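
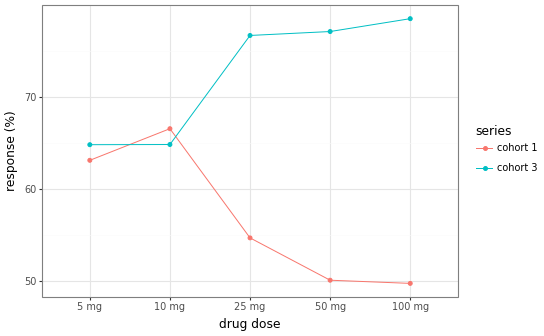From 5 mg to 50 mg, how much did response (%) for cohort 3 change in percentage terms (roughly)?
≈ +15.4%

5 mg ≈ 65, 50 mg ≈ 75; (75 − 65) / 65 ≈ +15.4%.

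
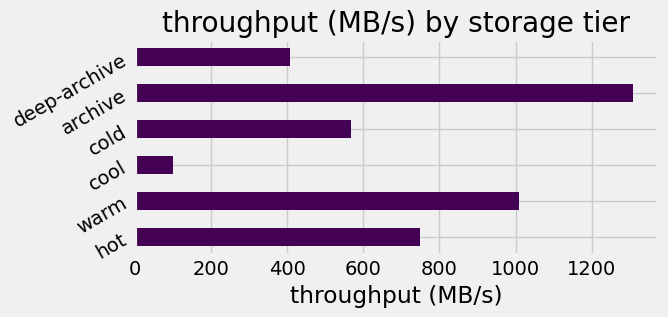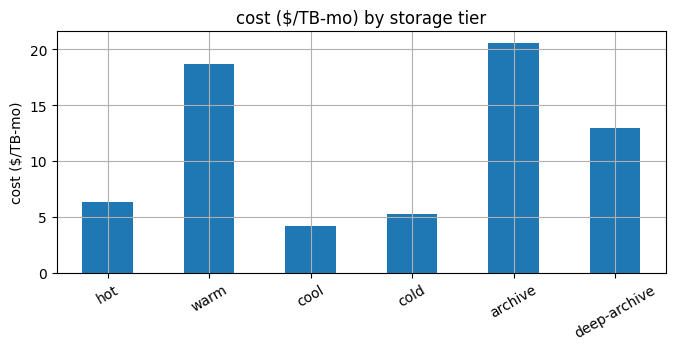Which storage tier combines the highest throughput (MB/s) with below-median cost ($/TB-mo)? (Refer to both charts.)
Chart 2 median cost ($/TB-mo) ≈ 10; below-median storage tiers: hot, cool, cold. Among those, hot has the highest throughput (MB/s) (≈ 800).

hot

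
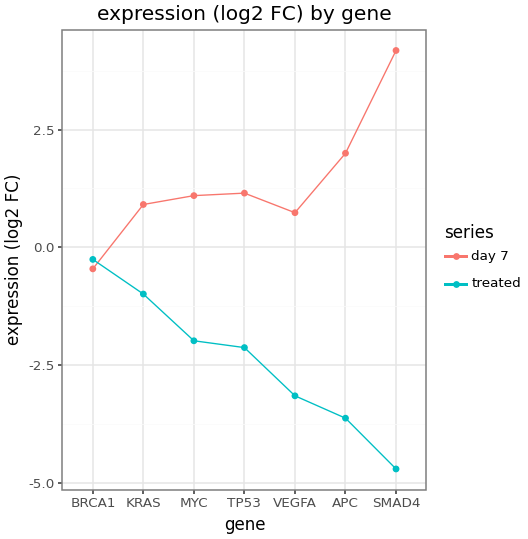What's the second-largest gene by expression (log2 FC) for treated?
KRAS

Top 3 for treated: BRCA1 ≈ 0, KRAS ≈ -1, MYC ≈ -2.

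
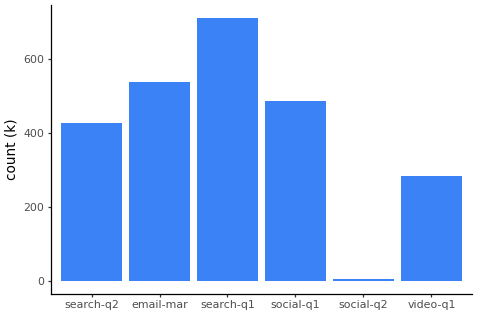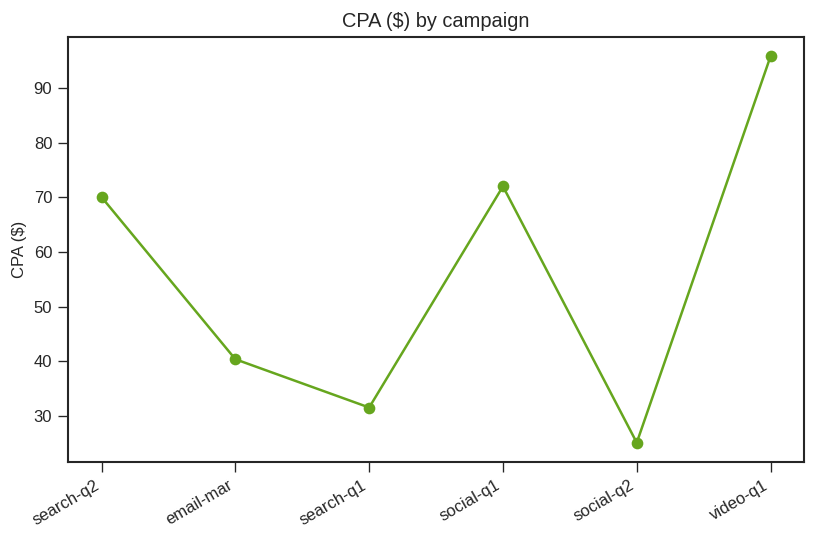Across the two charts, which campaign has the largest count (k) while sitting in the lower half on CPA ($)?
search-q1

Chart 2 median CPA ($) ≈ 60; below-median campaigns: email-mar, search-q1, social-q2. Among those, search-q1 has the highest count (k) (≈ 700).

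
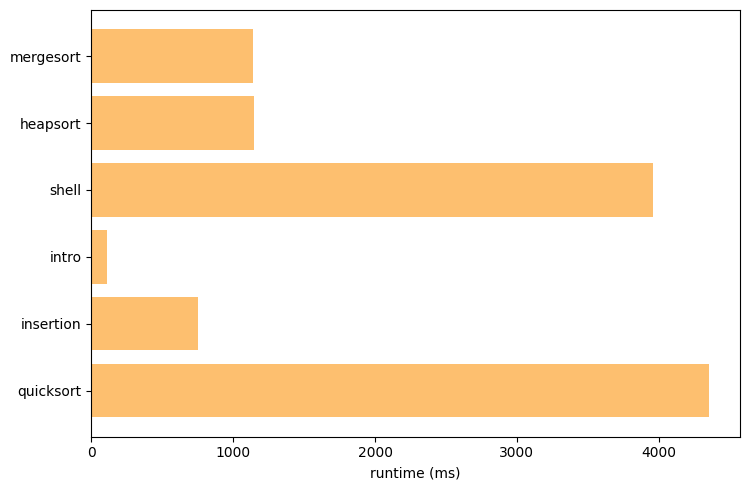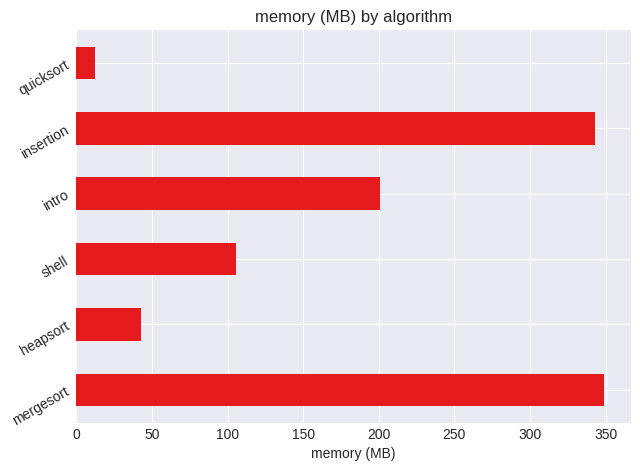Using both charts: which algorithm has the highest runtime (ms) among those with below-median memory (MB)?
quicksort

Chart 2 median memory (MB) ≈ 150; below-median algorithms: heapsort, shell, quicksort. Among those, quicksort has the highest runtime (ms) (≈ 4500).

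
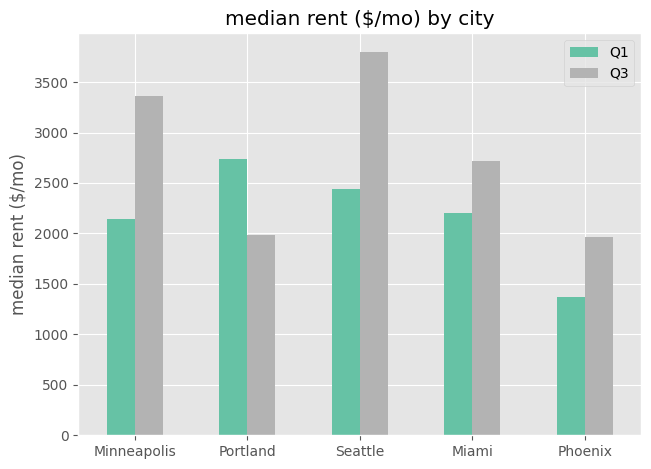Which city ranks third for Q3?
Miami

Top 4 for Q3: Seattle ≈ 4000, Minneapolis ≈ 3500, Miami ≈ 2500, Portland ≈ 2000.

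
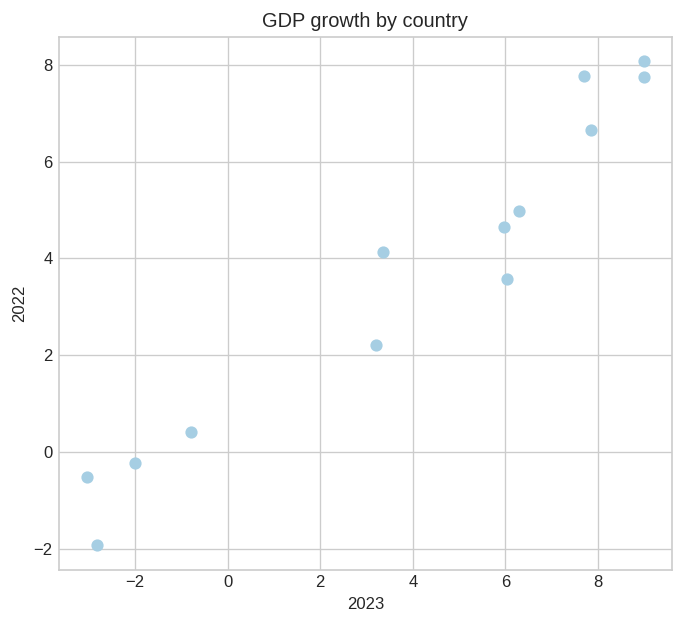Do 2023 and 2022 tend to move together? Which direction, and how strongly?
Points are positively correlated; strong (|r| ≈ 1.0).

positive, strong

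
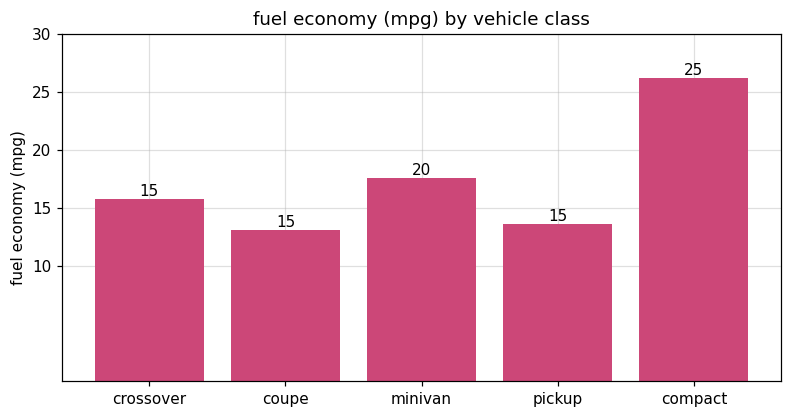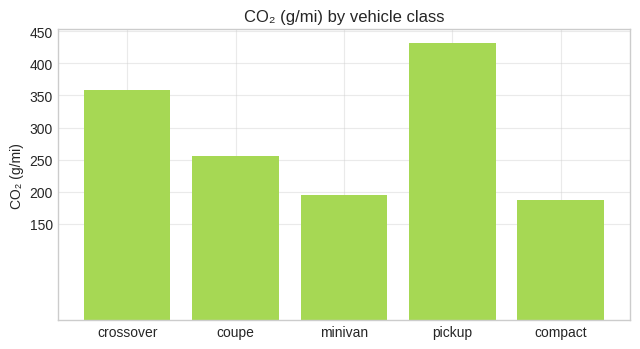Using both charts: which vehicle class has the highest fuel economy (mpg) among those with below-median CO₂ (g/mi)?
compact

Chart 2 median CO₂ (g/mi) ≈ 250; below-median vehicle classes: minivan, compact. Among those, compact has the highest fuel economy (mpg) (≈ 25).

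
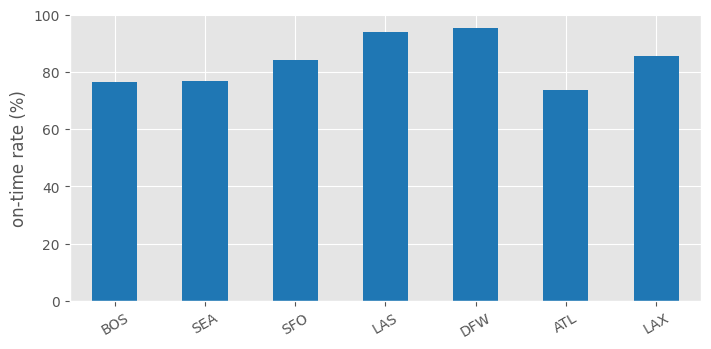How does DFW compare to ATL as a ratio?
DFW ≈ 100, ATL ≈ 70; 100/70 ≈ 1.43.

≈ 1.43×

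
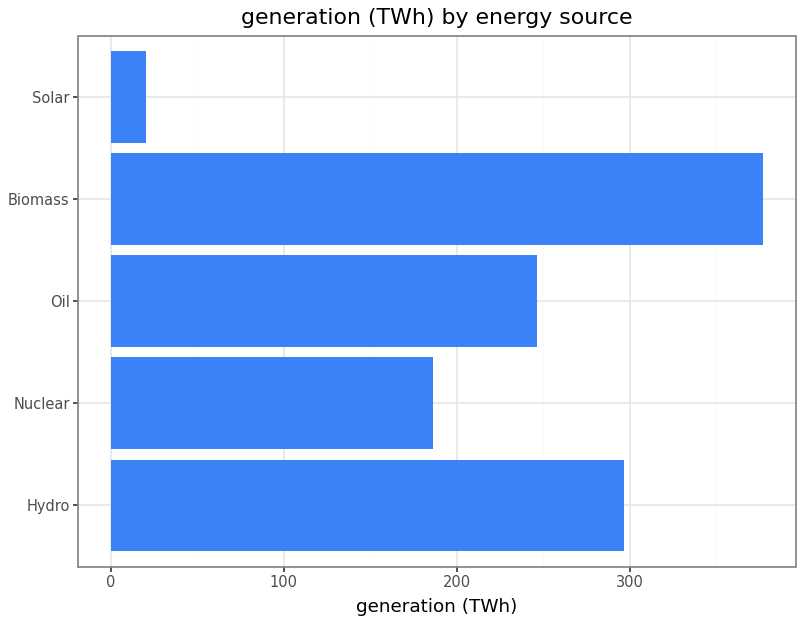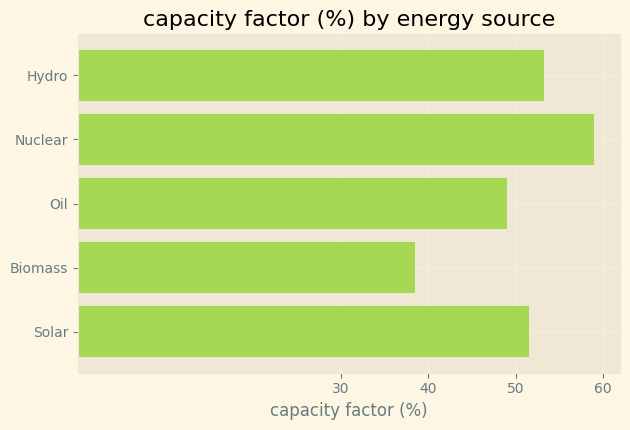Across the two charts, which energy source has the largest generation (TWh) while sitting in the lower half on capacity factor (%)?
Biomass

Chart 2 median capacity factor (%) ≈ 50; below-median energy sources: Oil, Biomass. Among those, Biomass has the highest generation (TWh) (≈ 400).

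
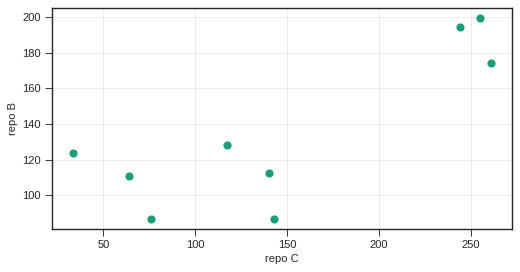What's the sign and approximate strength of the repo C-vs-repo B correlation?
Points are positively correlated; strong (|r| ≈ 0.8).

positive, strong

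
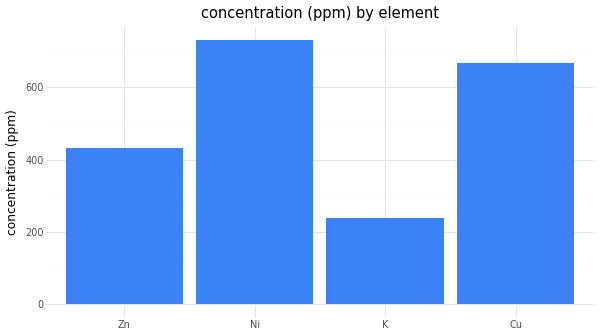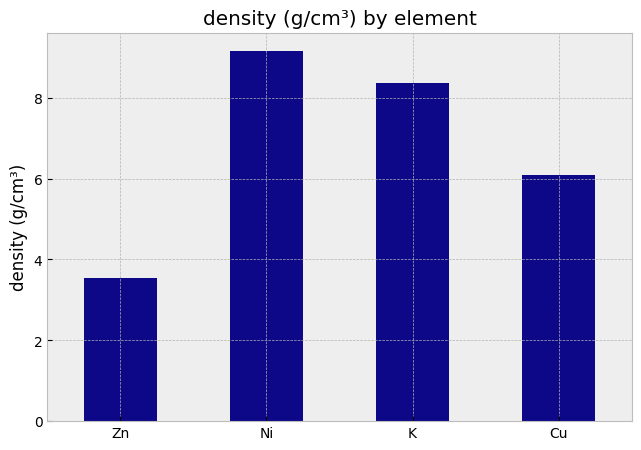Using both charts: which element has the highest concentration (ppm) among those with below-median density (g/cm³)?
Cu

Chart 2 median density (g/cm³) ≈ 7; below-median elements: Zn, Cu. Among those, Cu has the highest concentration (ppm) (≈ 700).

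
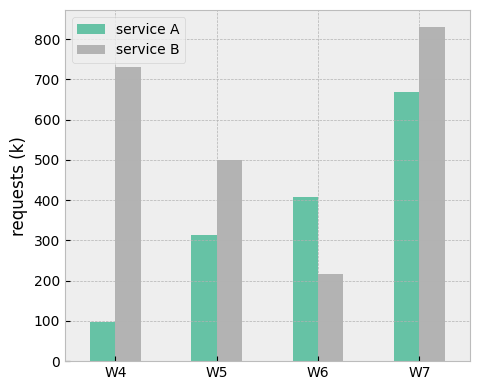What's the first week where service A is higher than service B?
W5: service A ≈ 300 vs service B ≈ 500 (not yet); W6: service A ≈ 400 vs service B ≈ 200 (first crossover).

W6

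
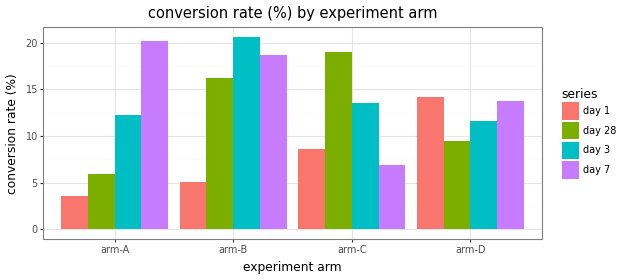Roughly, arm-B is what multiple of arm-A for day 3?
arm-B ≈ 20, arm-A ≈ 12; 20/12 ≈ 1.67.

≈ 1.67×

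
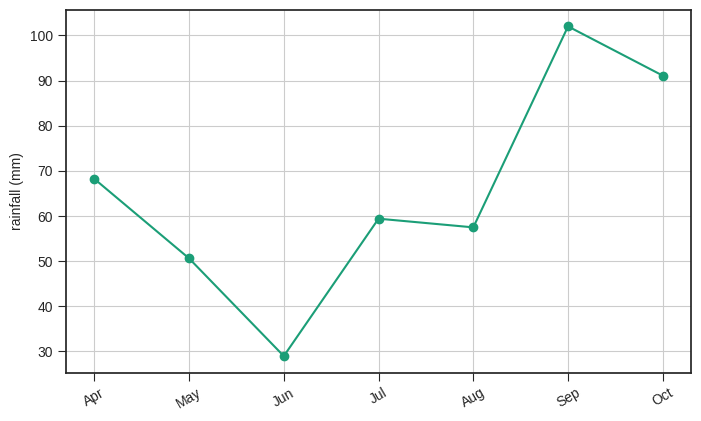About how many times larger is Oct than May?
Oct ≈ 90, May ≈ 50; 90/50 ≈ 1.8.

≈ 1.8×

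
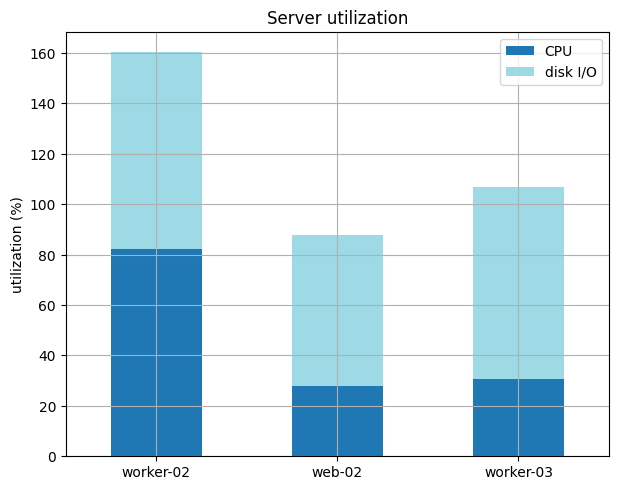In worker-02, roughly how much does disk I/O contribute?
disk I/O top ≈ 160, bottom ≈ 80; segment ≈ 80.

≈ 80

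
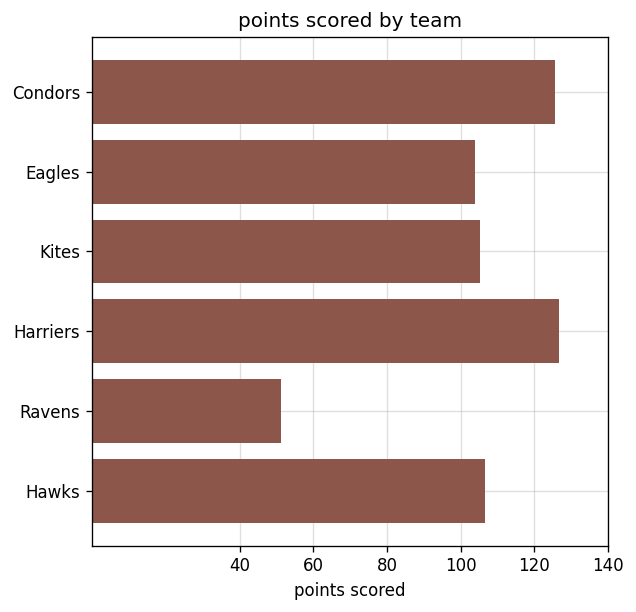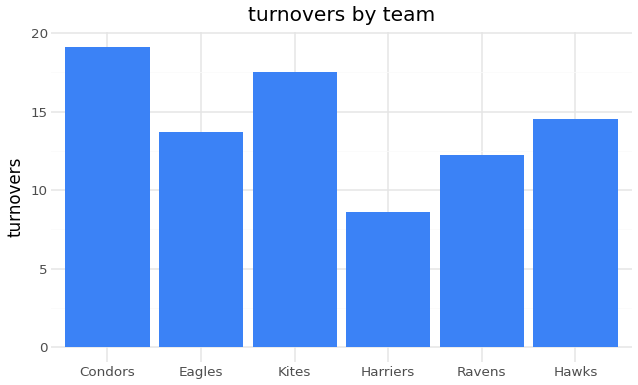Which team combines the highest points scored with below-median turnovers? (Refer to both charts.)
Harriers

Chart 2 median turnovers ≈ 14; below-median teams: Eagles, Harriers, Ravens. Among those, Harriers has the highest points scored (≈ 120).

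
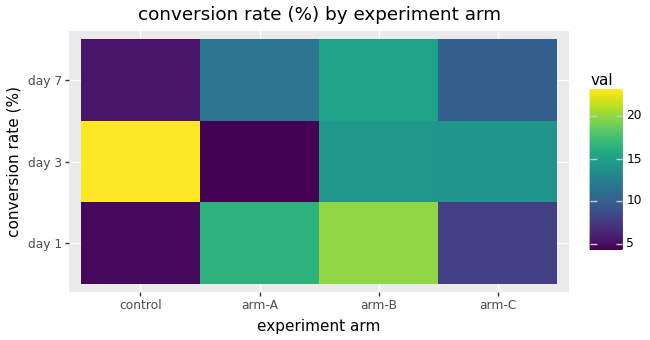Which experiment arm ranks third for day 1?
arm-C

Top 4 for day 1: arm-B ≈ 20, arm-A ≈ 16, arm-C ≈ 8, control ≈ 4.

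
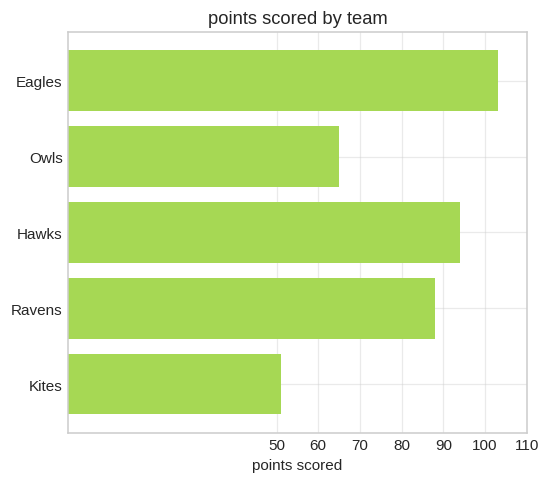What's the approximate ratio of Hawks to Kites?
≈ 1.8×

Hawks ≈ 90, Kites ≈ 50; 90/50 ≈ 1.8.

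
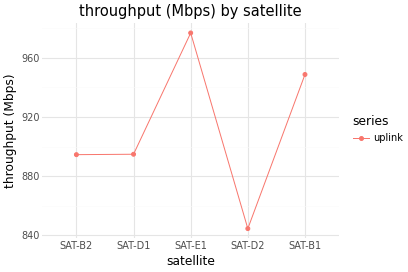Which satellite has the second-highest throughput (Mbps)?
Top 3: SAT-E1 ≈ 980, SAT-B1 ≈ 940, SAT-D1 ≈ 900.

SAT-B1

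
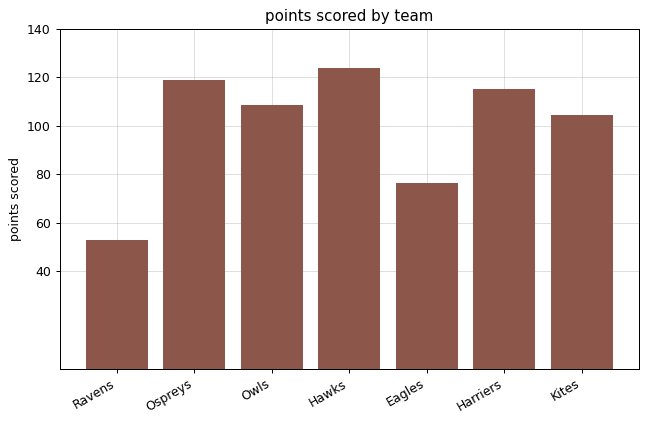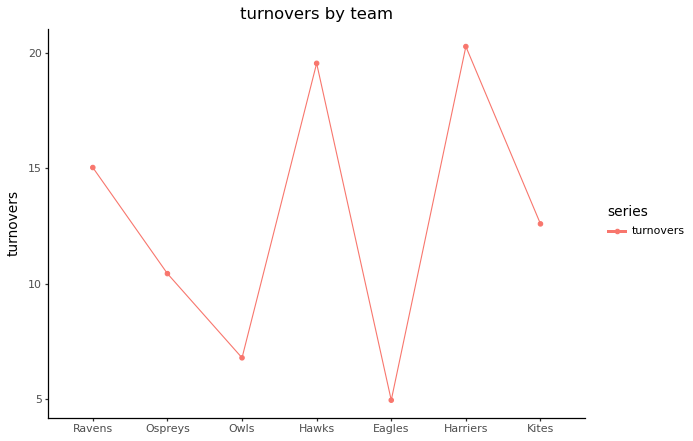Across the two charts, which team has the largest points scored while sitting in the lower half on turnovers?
Ospreys

Chart 2 median turnovers ≈ 12; below-median teams: Ospreys, Owls, Eagles. Among those, Ospreys has the highest points scored (≈ 120).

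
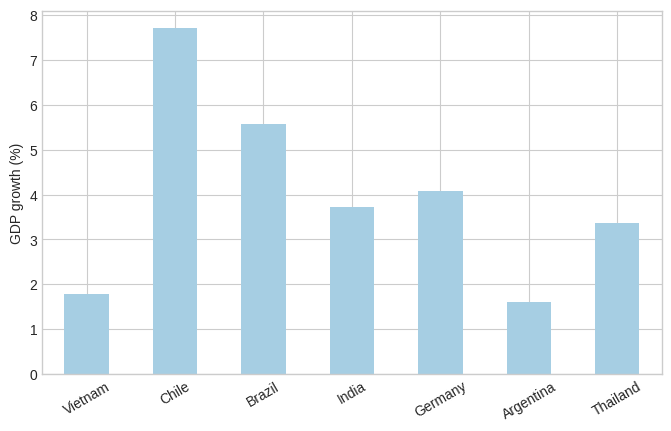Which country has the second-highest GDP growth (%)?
Brazil

Top 3: Chile ≈ 8, Brazil ≈ 6, Germany ≈ 4.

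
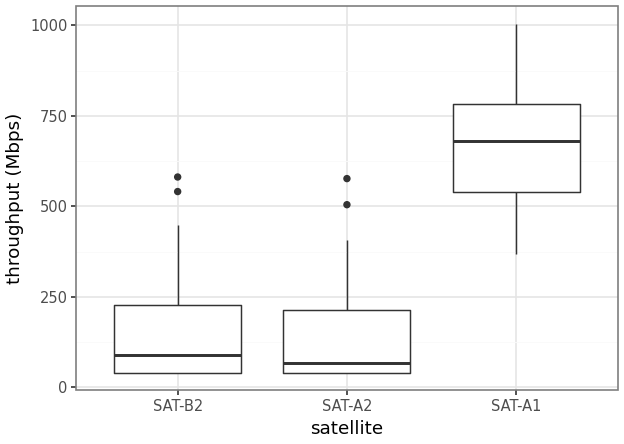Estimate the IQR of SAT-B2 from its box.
≈ 200

Q3 ≈ 200, Q1 ≈ 0; IQR ≈ 200.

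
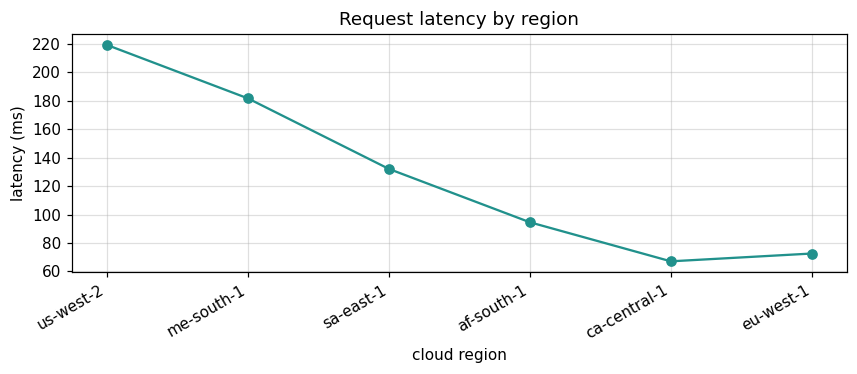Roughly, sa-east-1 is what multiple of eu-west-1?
≈ 1.75×

sa-east-1 ≈ 140, eu-west-1 ≈ 80; 140/80 ≈ 1.75.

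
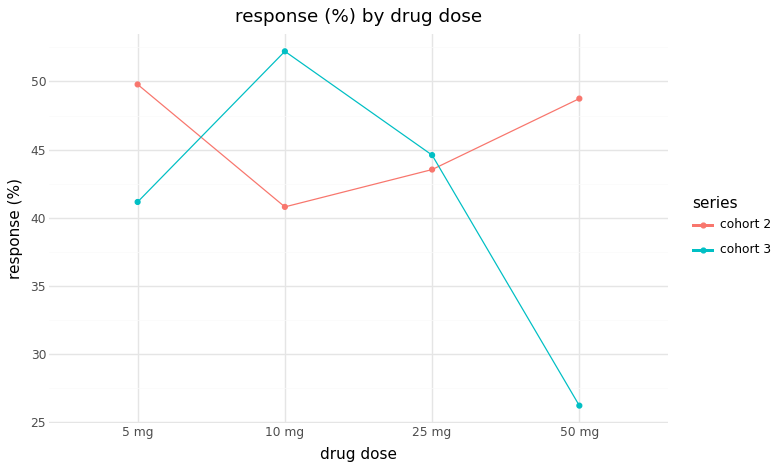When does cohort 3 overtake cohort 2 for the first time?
5 mg: cohort 3 ≈ 40 vs cohort 2 ≈ 50 (not yet); 10 mg: cohort 3 ≈ 50 vs cohort 2 ≈ 40 (first crossover).

10 mg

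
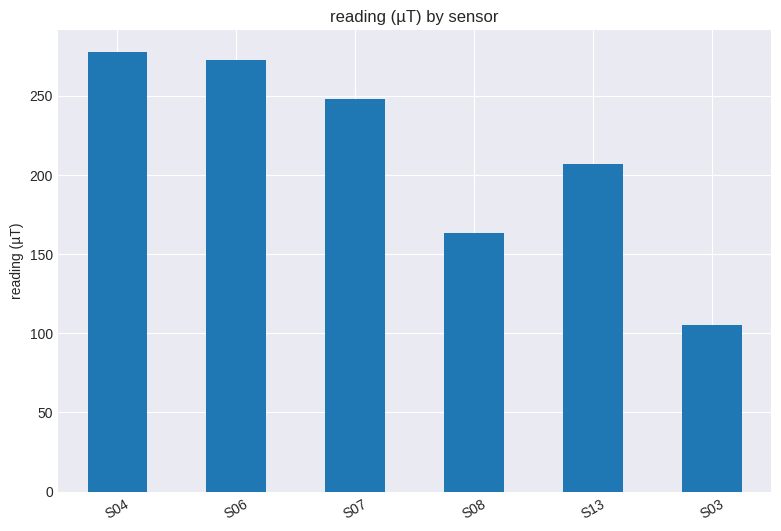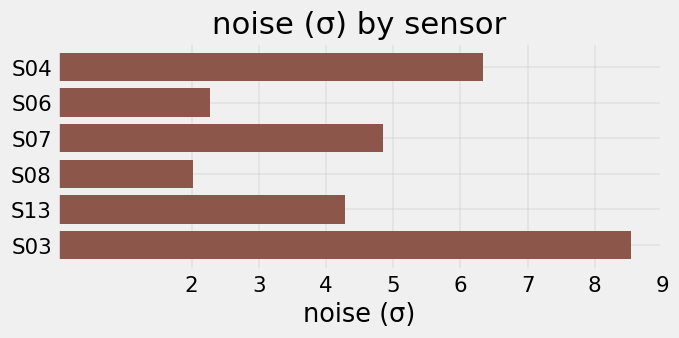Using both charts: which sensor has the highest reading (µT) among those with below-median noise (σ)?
Chart 2 median noise (σ) ≈ 5; below-median sensors: S06, S08, S13. Among those, S06 has the highest reading (µT) (≈ 250).

S06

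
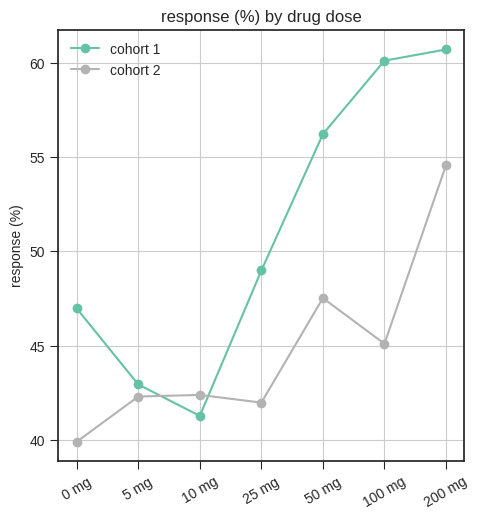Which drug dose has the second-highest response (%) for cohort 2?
Top 3 for cohort 2: 200 mg ≈ 54, 50 mg ≈ 48, 100 mg ≈ 46.

50 mg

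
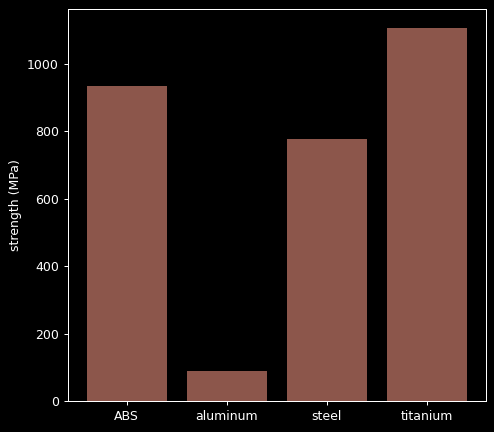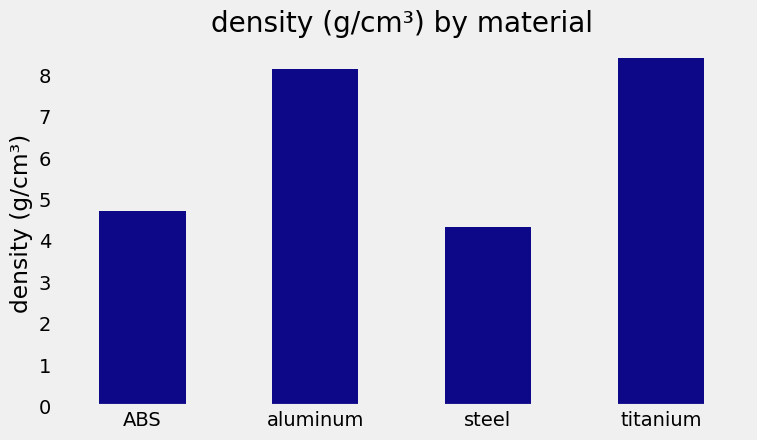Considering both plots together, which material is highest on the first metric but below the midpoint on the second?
ABS

Chart 2 median density (g/cm³) ≈ 6; below-median materials: ABS, steel. Among those, ABS has the highest strength (MPa) (≈ 1000).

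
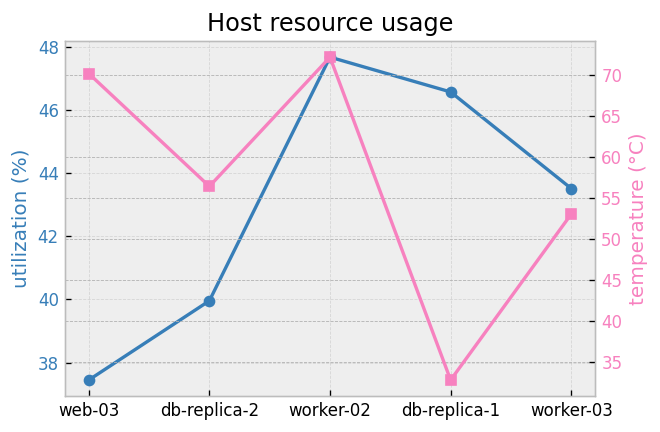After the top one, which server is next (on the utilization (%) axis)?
db-replica-1

Top 3 (on the utilization (%) axis): worker-02 ≈ 48, db-replica-1 ≈ 47, worker-03 ≈ 44.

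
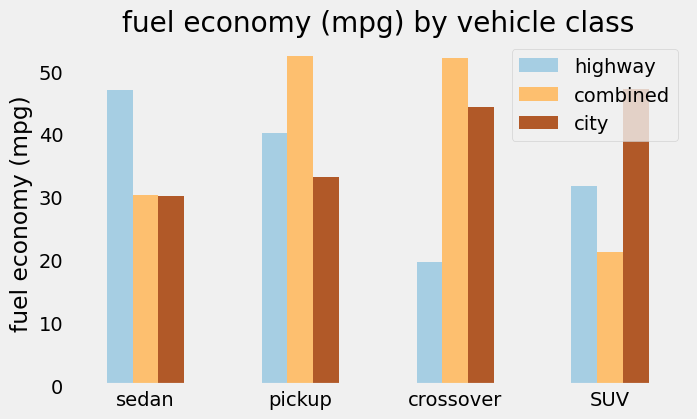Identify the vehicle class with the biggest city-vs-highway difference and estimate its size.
crossover, ≈ 25 mpg

crossover: city ≈ 45, highway ≈ 20 → gap ≈ 25. Next-largest (sedan) is only ≈ 15.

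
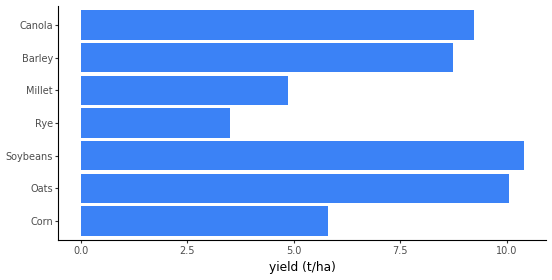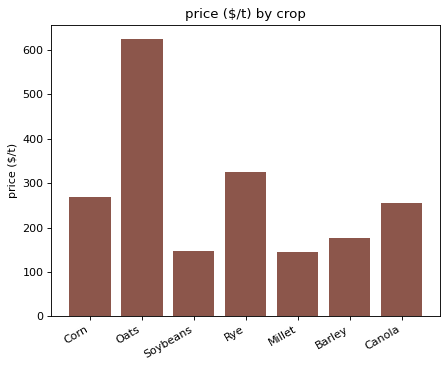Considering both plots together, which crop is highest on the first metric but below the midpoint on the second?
Soybeans

Chart 2 median price ($/t) ≈ 300; below-median crops: Soybeans, Millet, Barley. Among those, Soybeans has the highest yield (t/ha) (≈ 10).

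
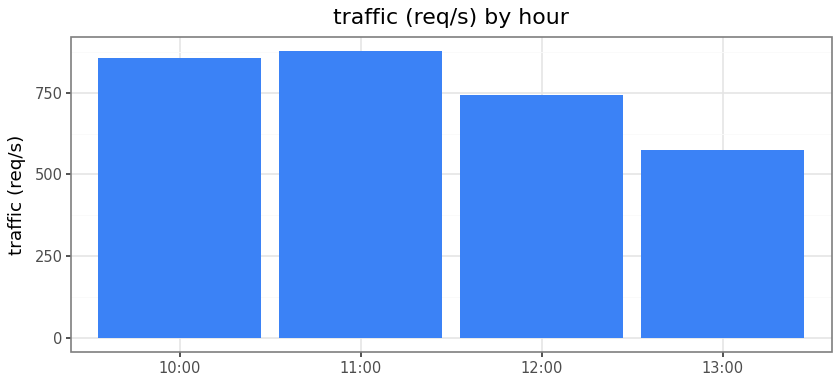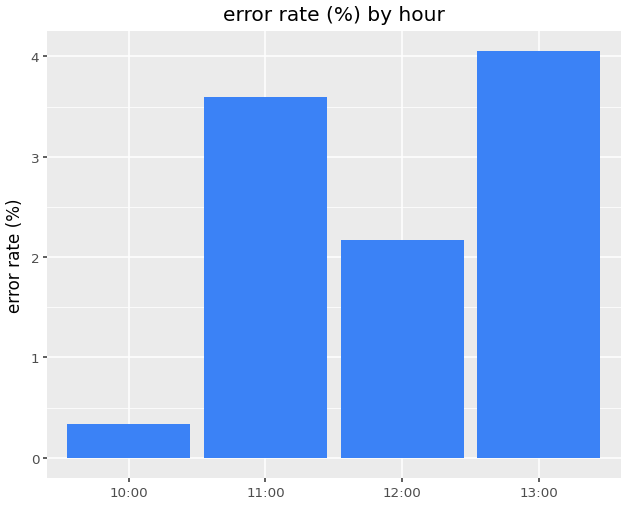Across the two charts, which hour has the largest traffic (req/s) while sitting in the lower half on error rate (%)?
10:00

Chart 2 median error rate (%) ≈ 3; below-median hours: 10:00, 12:00. Among those, 10:00 has the highest traffic (req/s) (≈ 900).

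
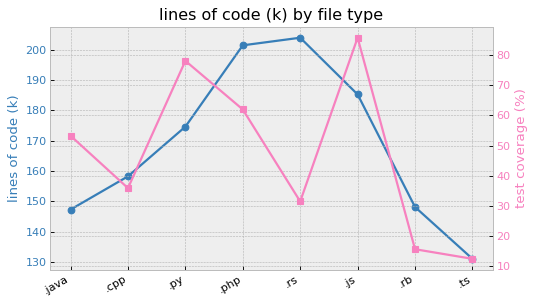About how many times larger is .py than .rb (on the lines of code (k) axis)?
≈ 1.13×

.py ≈ 170, .rb ≈ 150; 170/150 ≈ 1.13.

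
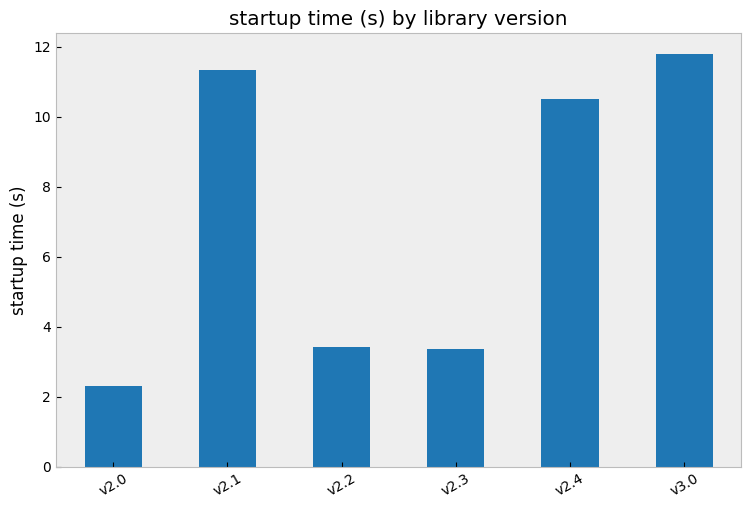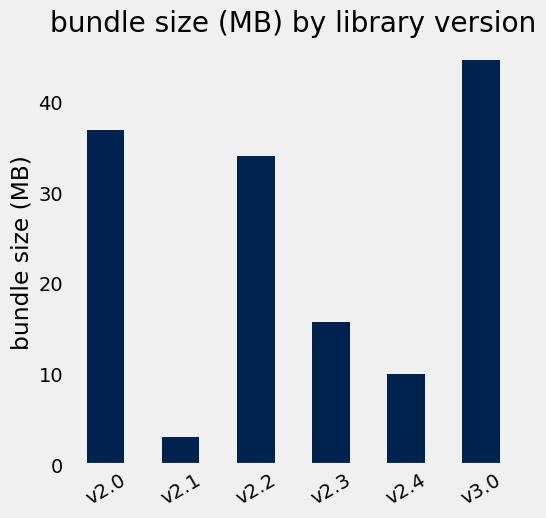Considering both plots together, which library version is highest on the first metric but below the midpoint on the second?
Chart 2 median bundle size (MB) ≈ 25; below-median library versions: v2.1, v2.3, v2.4. Among those, v2.1 has the highest startup time (s) (≈ 12).

v2.1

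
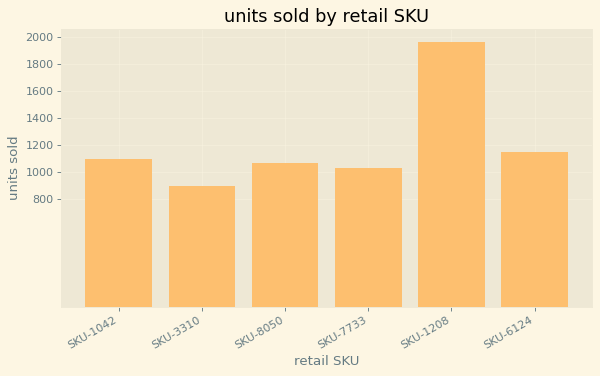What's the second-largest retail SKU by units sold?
Top 3: SKU-1208 ≈ 2000, SKU-6124 ≈ 1200, SKU-1042 ≈ 1000.

SKU-6124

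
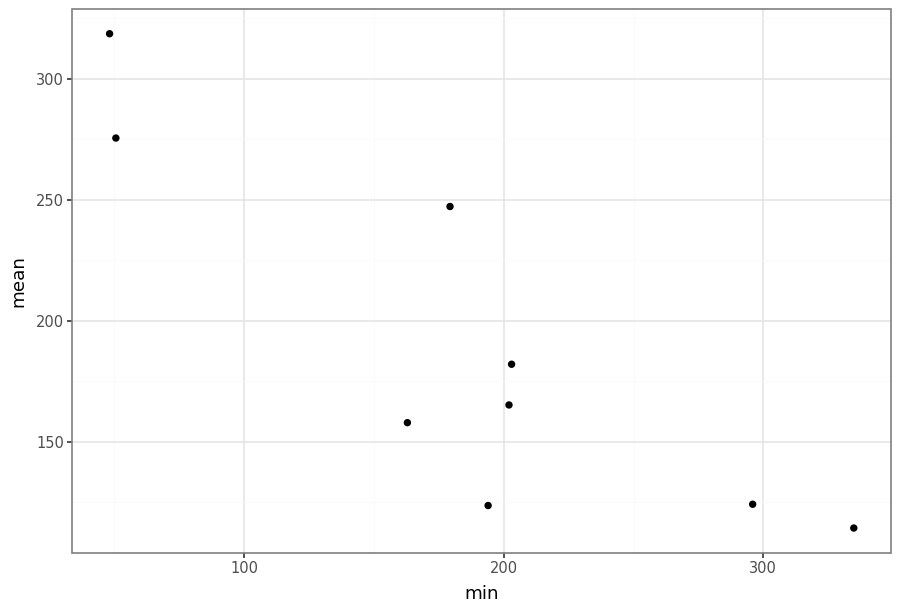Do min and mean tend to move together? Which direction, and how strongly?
negative, strong

Points are negatively correlated; strong (|r| ≈ 0.9).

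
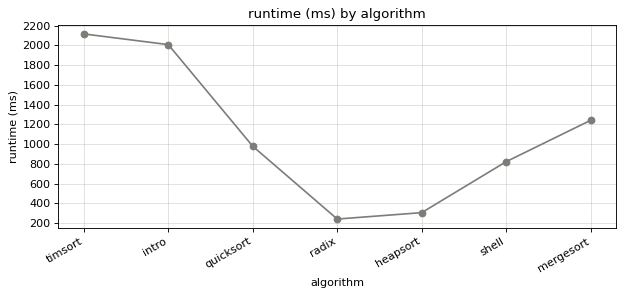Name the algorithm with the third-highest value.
mergesort

Top 4: timsort ≈ 2200, intro ≈ 2000, mergesort ≈ 1200, quicksort ≈ 1000.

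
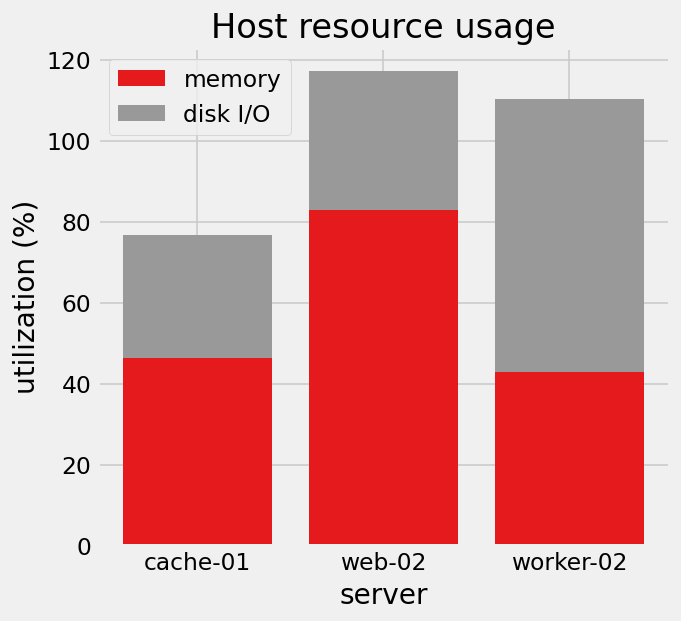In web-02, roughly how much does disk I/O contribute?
≈ 40

disk I/O top ≈ 120, bottom ≈ 80; segment ≈ 40.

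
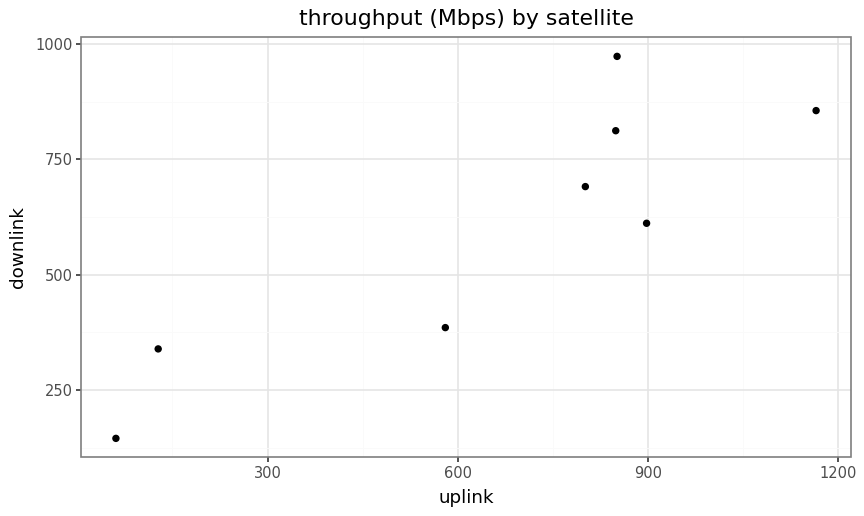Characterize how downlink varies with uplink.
positive, strong

Points are positively correlated; strong (|r| ≈ 0.9).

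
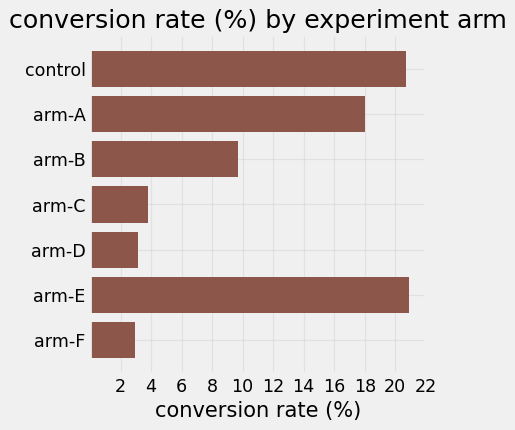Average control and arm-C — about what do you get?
(20 + 4) / 2 ≈ 12.

≈ 12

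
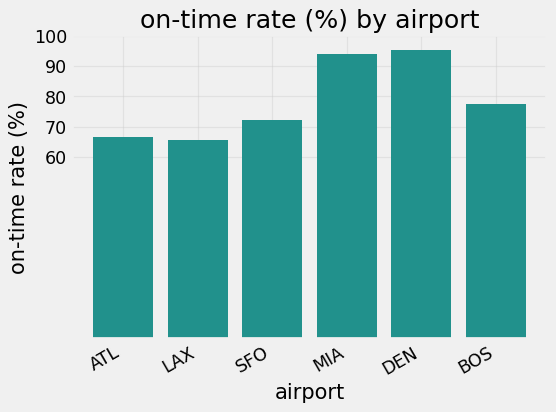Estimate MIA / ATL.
≈ 1.29×

MIA ≈ 90, ATL ≈ 70; 90/70 ≈ 1.29.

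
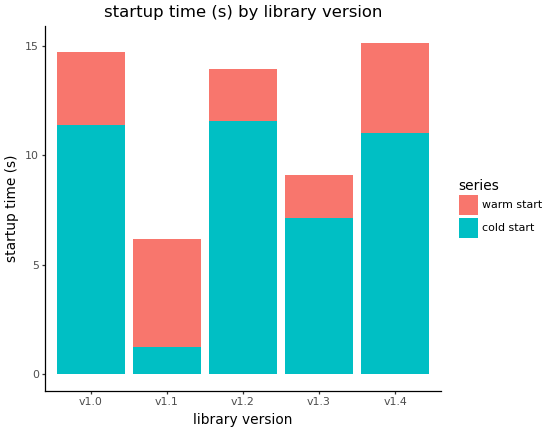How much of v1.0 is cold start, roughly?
cold start top ≈ 12, bottom ≈ 0; segment ≈ 12.

≈ 12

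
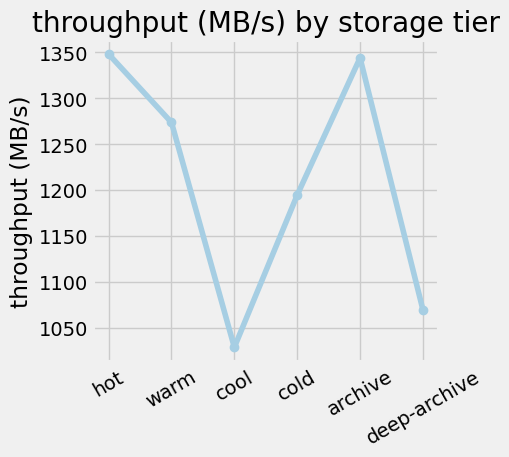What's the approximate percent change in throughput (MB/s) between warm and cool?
≈ -16%

warm ≈ 1250, cool ≈ 1050; (1050 − 1250) / 1250 ≈ -16%.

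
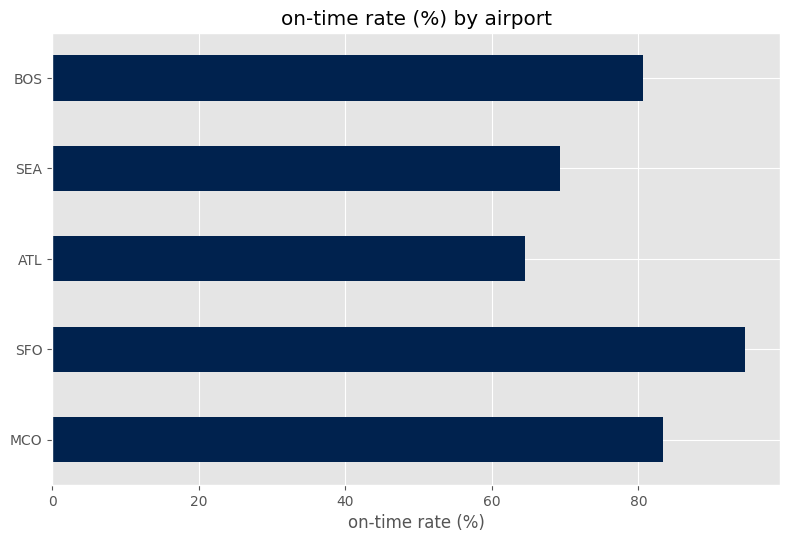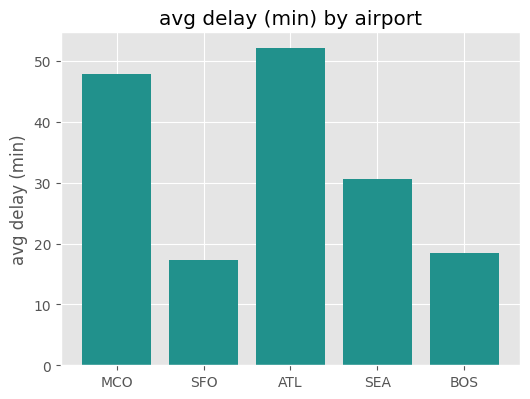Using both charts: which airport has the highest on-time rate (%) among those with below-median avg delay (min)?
Chart 2 median avg delay (min) ≈ 30; below-median airports: SFO, BOS. Among those, SFO has the highest on-time rate (%) (≈ 90).

SFO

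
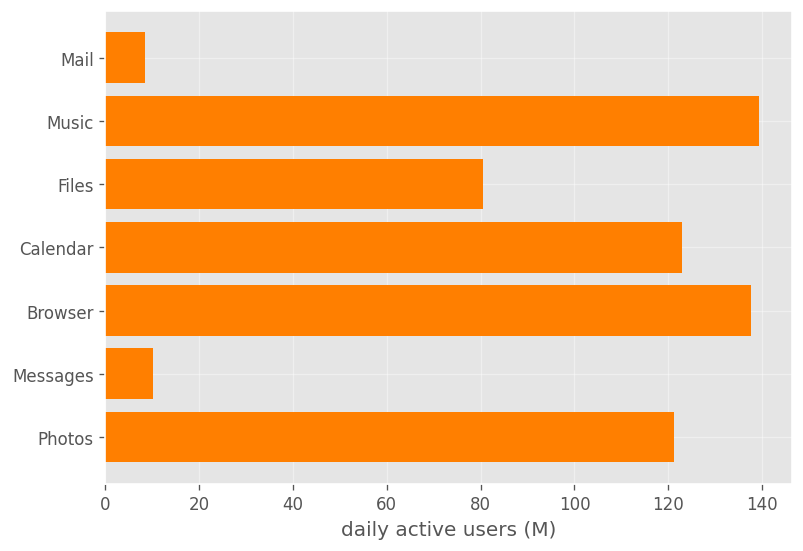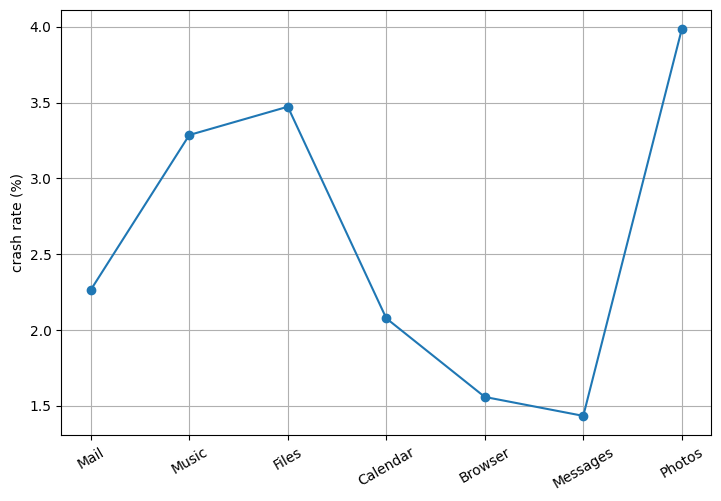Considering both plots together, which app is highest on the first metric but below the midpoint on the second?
Chart 2 median crash rate (%) ≈ 2.5; below-median apps: Calendar, Browser, Messages. Among those, Browser has the highest daily active users (M) (≈ 140).

Browser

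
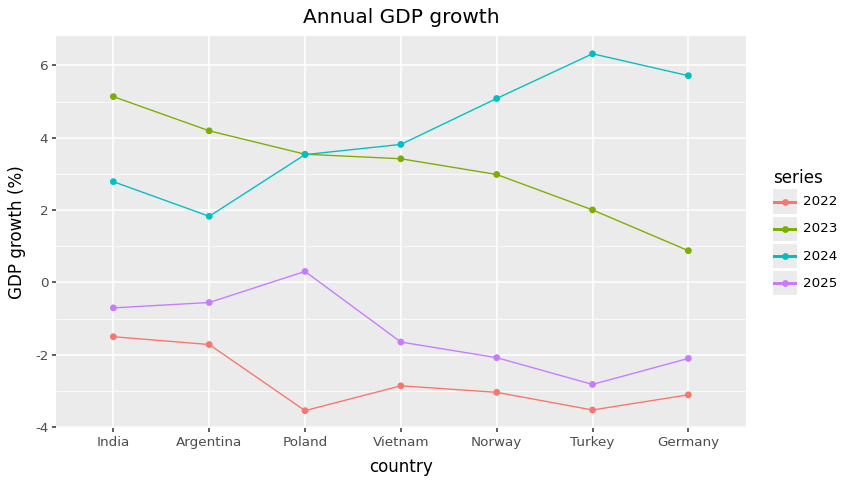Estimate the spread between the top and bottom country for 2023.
≈ 4

Max India ≈ 5, min Germany ≈ 1; range ≈ 4.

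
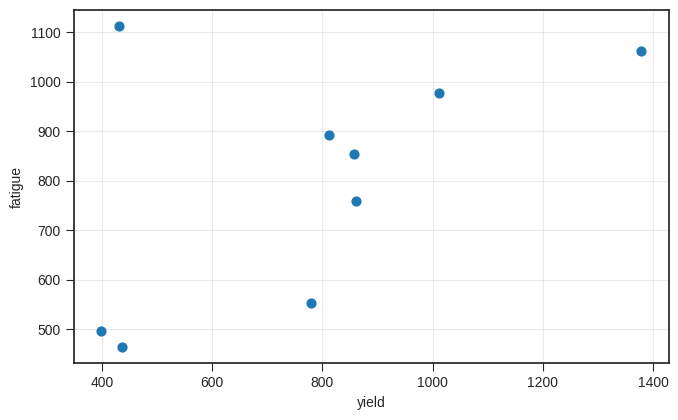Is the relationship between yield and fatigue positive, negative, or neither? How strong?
positive, moderate

Points are positively correlated; moderate (|r| ≈ 0.5).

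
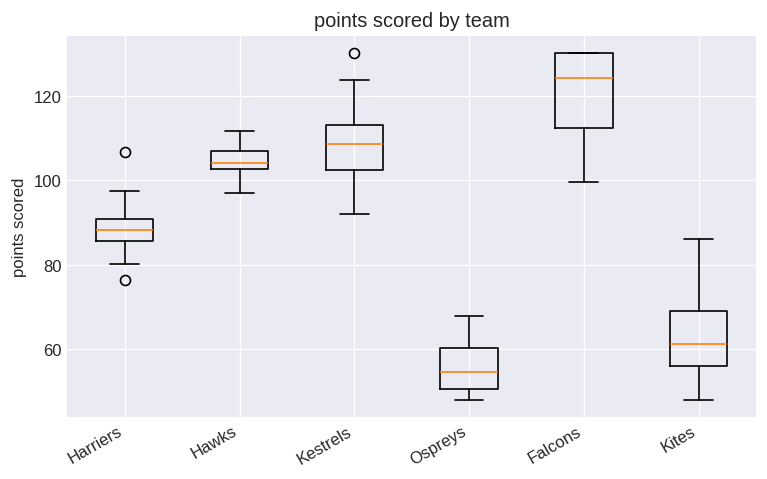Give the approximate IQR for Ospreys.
≈ 10

Q3 ≈ 60, Q1 ≈ 50; IQR ≈ 10.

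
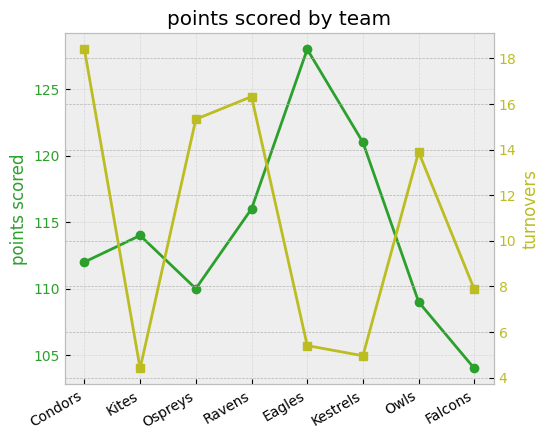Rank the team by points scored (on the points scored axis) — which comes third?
Top 4 (on the points scored axis): Eagles ≈ 128, Kestrels ≈ 120, Ravens ≈ 116, Kites ≈ 114.

Ravens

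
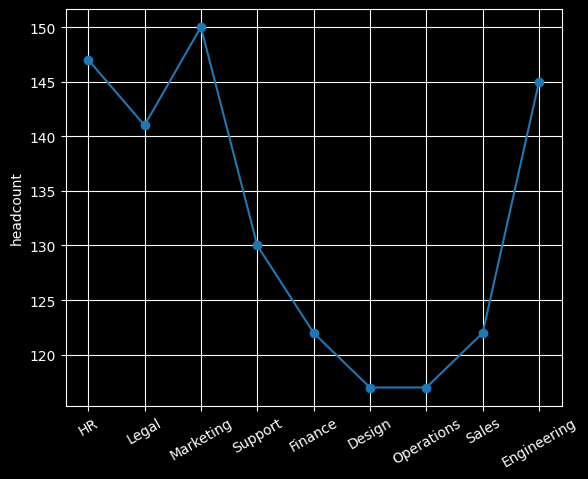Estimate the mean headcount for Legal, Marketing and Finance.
(140 + 150 + 120) / 3 ≈ 137.

≈ 137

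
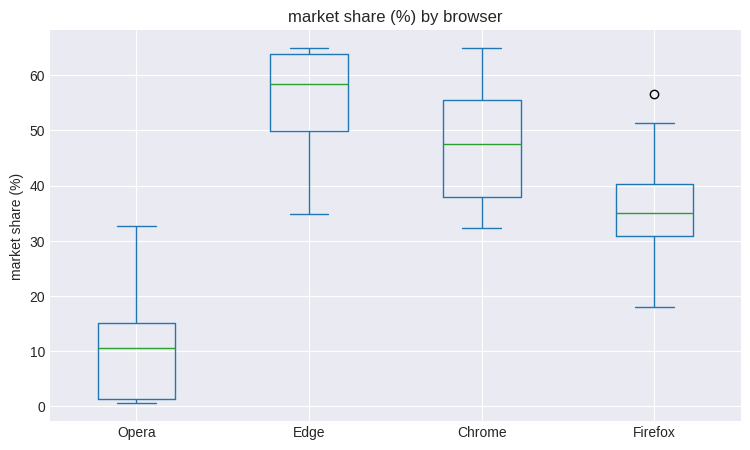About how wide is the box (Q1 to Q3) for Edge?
≈ 15

Q3 ≈ 65, Q1 ≈ 50; IQR ≈ 15.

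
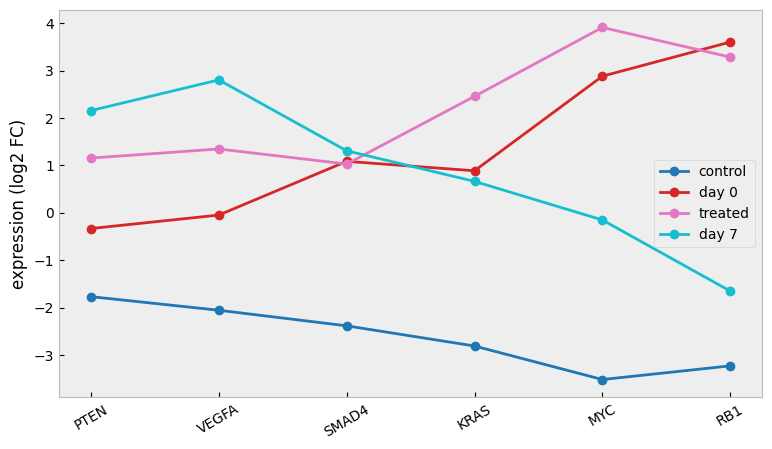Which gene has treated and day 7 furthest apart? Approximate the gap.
RB1, ≈ 5 log2 FC

RB1: treated ≈ 3, day 7 ≈ -2 → gap ≈ 5. Next-largest (MYC) is only ≈ 4.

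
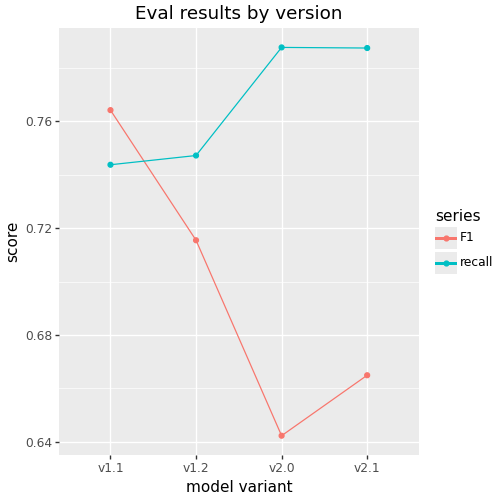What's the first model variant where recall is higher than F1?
v1.1: recall ≈ 0.74 vs F1 ≈ 0.76 (not yet); v1.2: recall ≈ 0.74 vs F1 ≈ 0.72 (first crossover).

v1.2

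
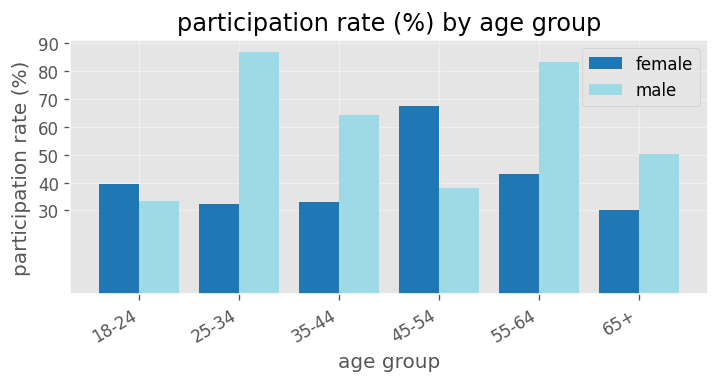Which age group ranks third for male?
Top 4 for male: 25-34 ≈ 90, 55-64 ≈ 80, 35-44 ≈ 60, 65+ ≈ 50.

35-44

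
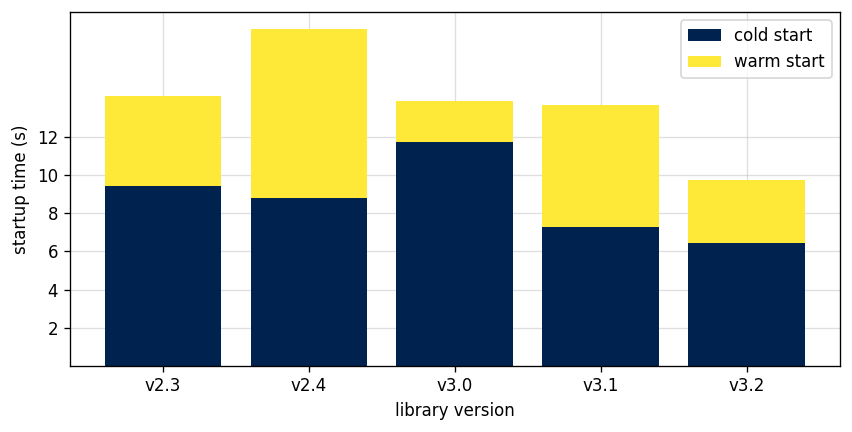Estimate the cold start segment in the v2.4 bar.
≈ 8

cold start top ≈ 8, bottom ≈ 0; segment ≈ 8.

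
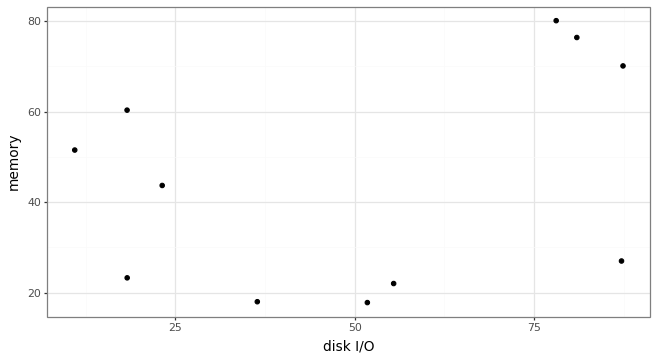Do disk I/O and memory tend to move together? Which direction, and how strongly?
Points are positively correlated; weak (|r| ≈ 0.3).

positive, weak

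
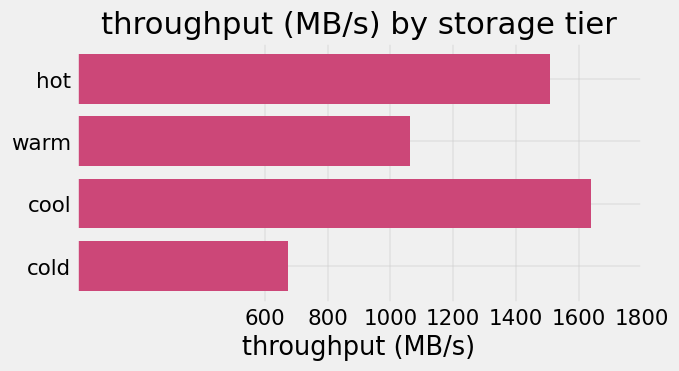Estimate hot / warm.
hot ≈ 1600, warm ≈ 1000; 1600/1000 ≈ 1.6.

≈ 1.6×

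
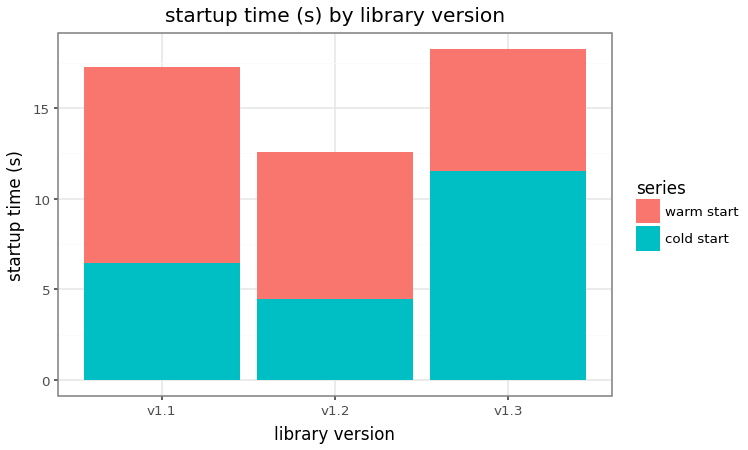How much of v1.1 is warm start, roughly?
≈ 12

warm start top ≈ 18, bottom ≈ 6; segment ≈ 12.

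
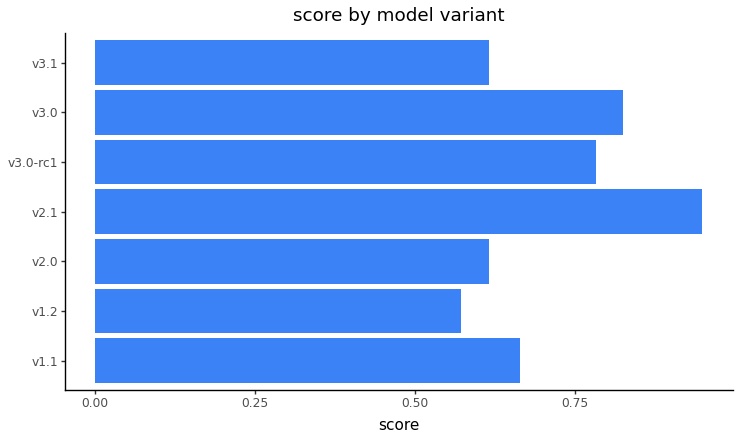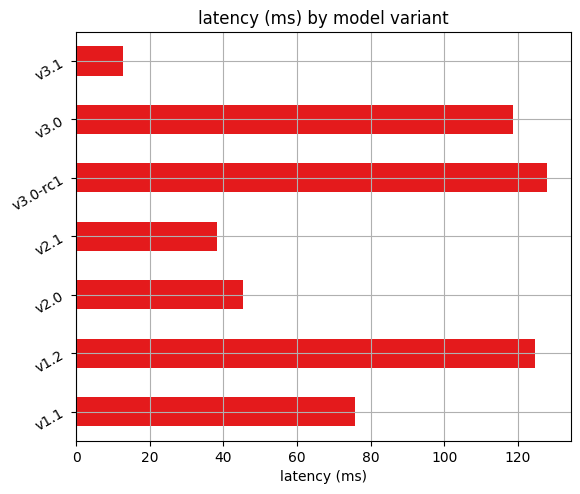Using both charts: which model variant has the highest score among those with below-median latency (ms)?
v2.1

Chart 2 median latency (ms) ≈ 80; below-median model variants: v2.0, v2.1, v3.1. Among those, v2.1 has the highest score (≈ 0.9).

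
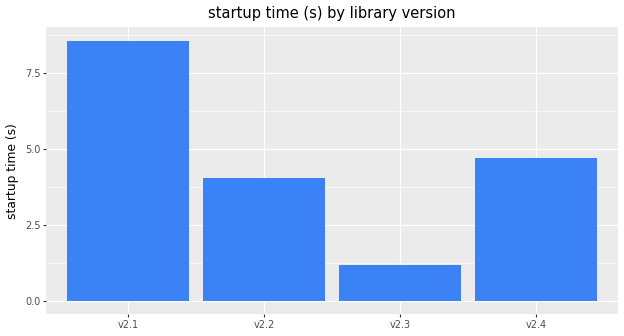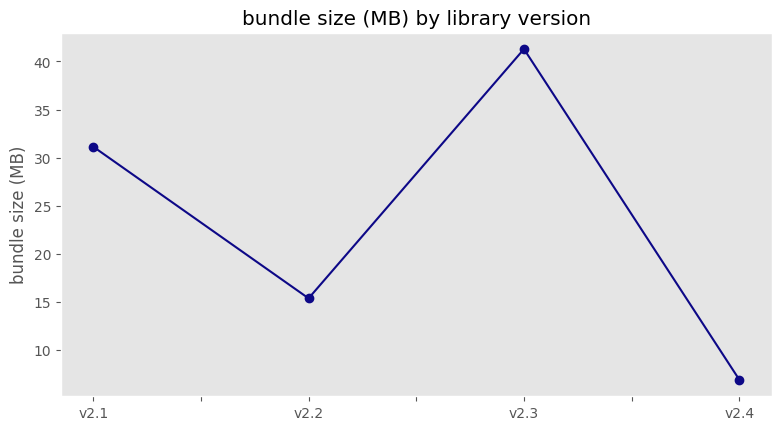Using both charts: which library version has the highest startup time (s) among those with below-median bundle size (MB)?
v2.4

Chart 2 median bundle size (MB) ≈ 25; below-median library versions: v2.2, v2.4. Among those, v2.4 has the highest startup time (s) (≈ 5).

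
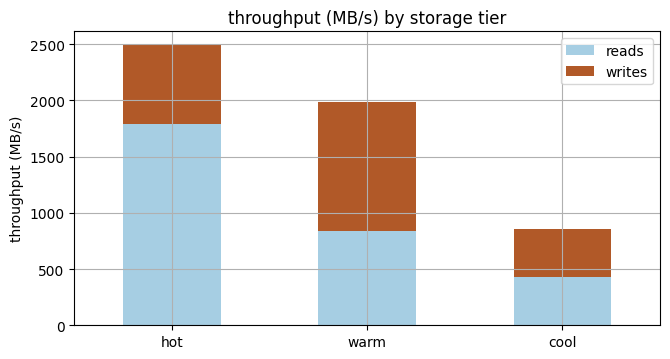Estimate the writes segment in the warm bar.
≈ 1000

writes top ≈ 2000, bottom ≈ 1000; segment ≈ 1000.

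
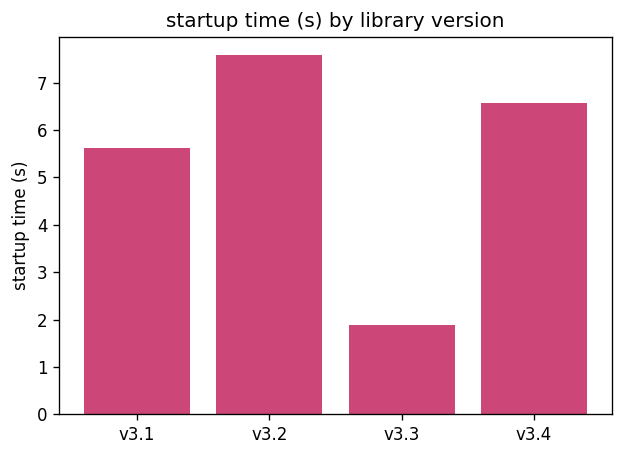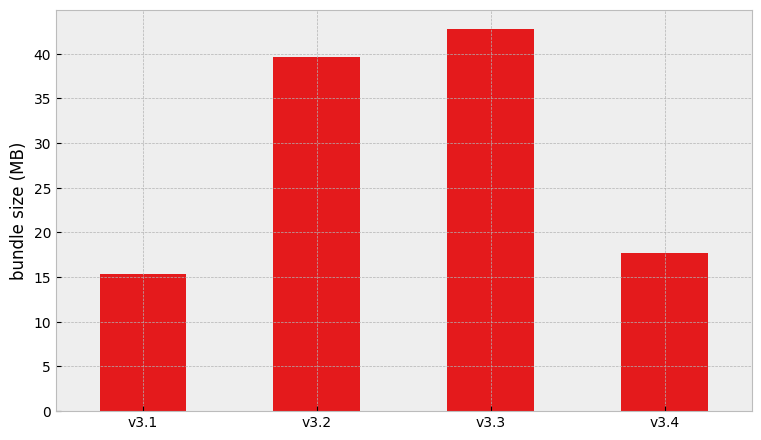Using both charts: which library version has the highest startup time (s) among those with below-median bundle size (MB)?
Chart 2 median bundle size (MB) ≈ 30; below-median library versions: v3.1, v3.4. Among those, v3.4 has the highest startup time (s) (≈ 7).

v3.4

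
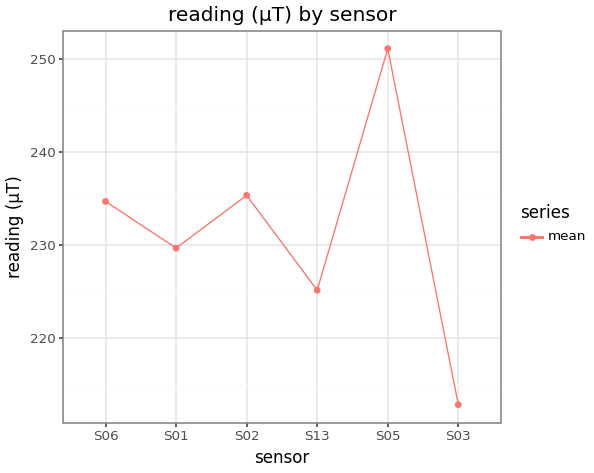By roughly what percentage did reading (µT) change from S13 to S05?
≈ +11.1%

S13 ≈ 225, S05 ≈ 250; (250 − 225) / 225 ≈ +11.1%.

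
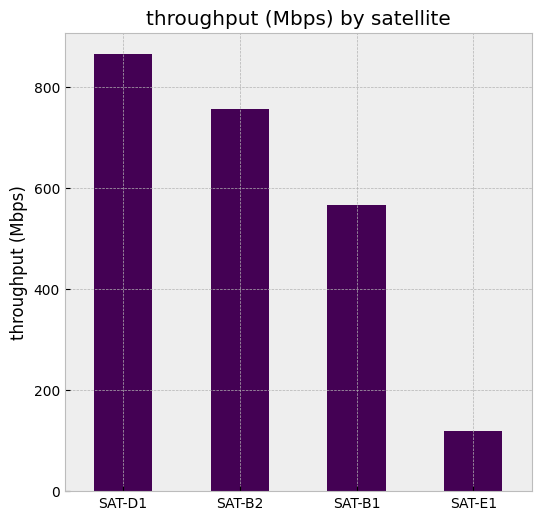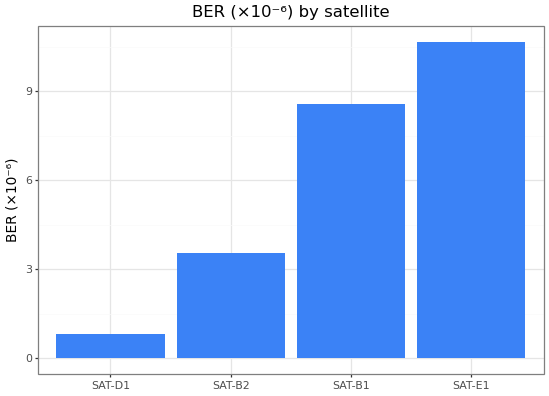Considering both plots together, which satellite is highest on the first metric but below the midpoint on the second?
SAT-D1

Chart 2 median BER (×10⁻⁶) ≈ 6; below-median satellites: SAT-D1, SAT-B2. Among those, SAT-D1 has the highest throughput (Mbps) (≈ 900).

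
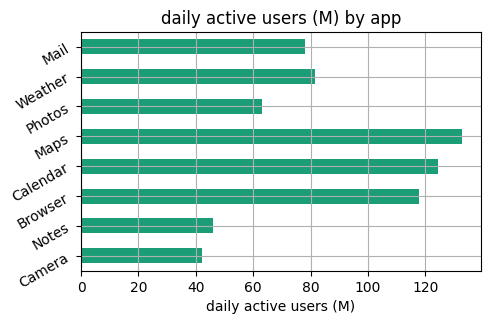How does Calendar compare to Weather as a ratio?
≈ 1.5×

Calendar ≈ 120, Weather ≈ 80; 120/80 ≈ 1.5.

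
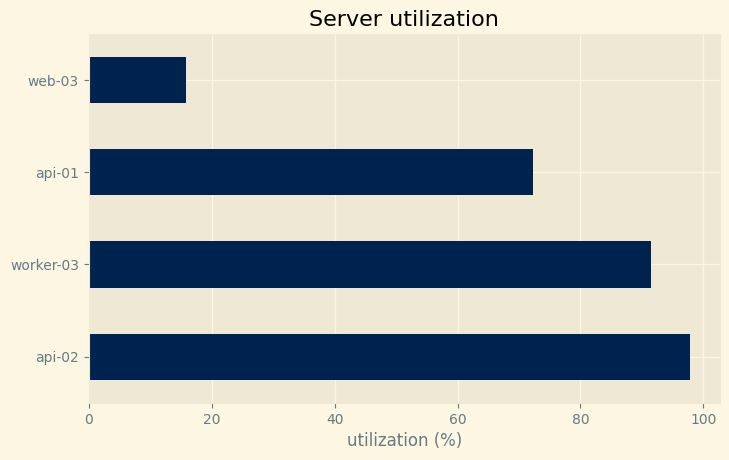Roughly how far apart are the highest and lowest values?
≈ 80

Max api-02 ≈ 100, min web-03 ≈ 20; range ≈ 80.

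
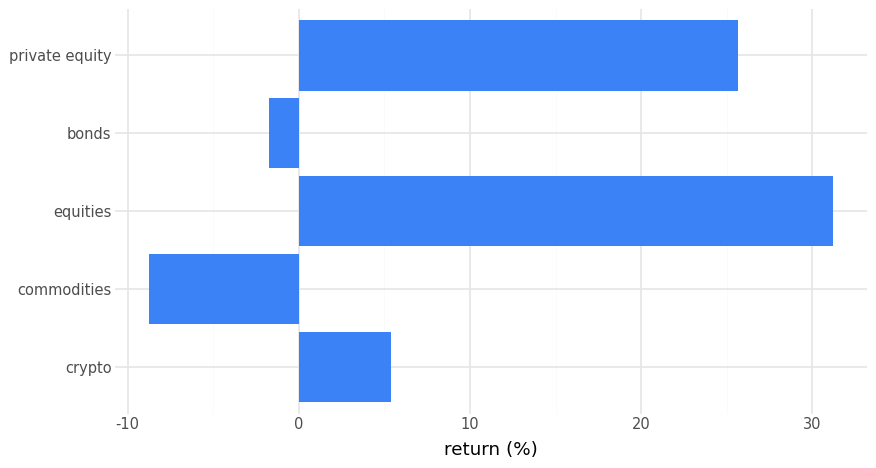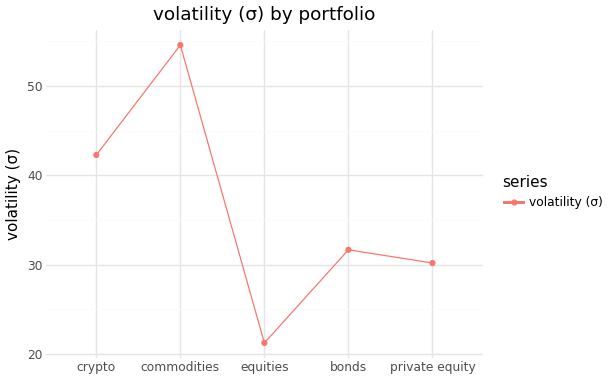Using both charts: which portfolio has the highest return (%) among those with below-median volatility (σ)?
Chart 2 median volatility (σ) ≈ 30; below-median portfolios: equities, private equity. Among those, equities has the highest return (%) (≈ 30).

equities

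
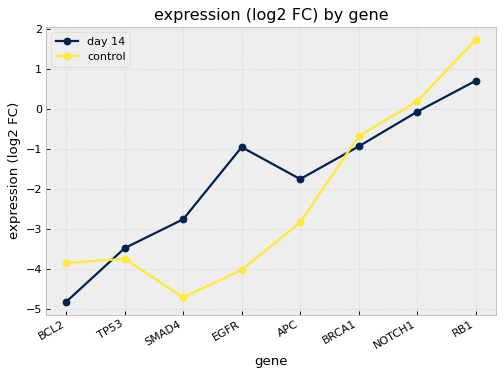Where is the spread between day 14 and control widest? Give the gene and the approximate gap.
EGFR: day 14 ≈ -1, control ≈ -4 → gap ≈ 3. Next-largest (SMAD4) is only ≈ 2.

EGFR, ≈ 3 log2 FC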